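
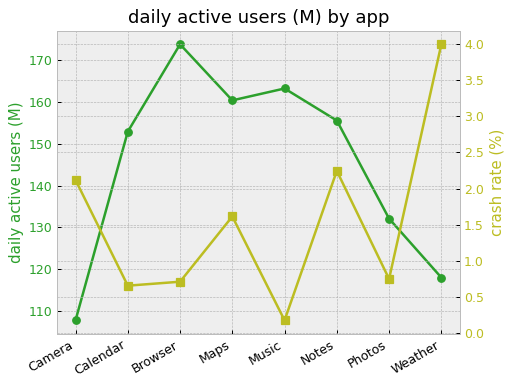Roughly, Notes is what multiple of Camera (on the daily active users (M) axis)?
≈ 1.45×

Notes ≈ 160, Camera ≈ 110; 160/110 ≈ 1.45.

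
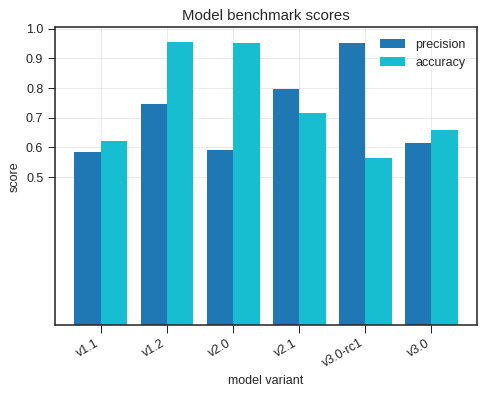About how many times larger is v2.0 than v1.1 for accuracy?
≈ 1.67×

v2.0 ≈ 1.0, v1.1 ≈ 0.6; 1.0/0.6 ≈ 1.67.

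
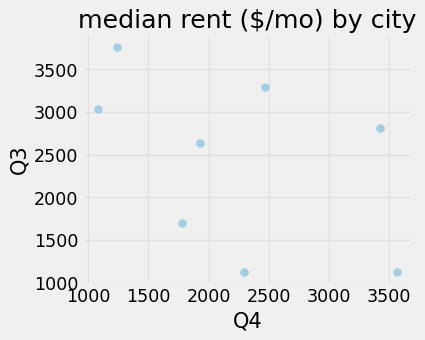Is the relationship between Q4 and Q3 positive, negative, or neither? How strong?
negative, moderate

Points are negatively correlated; moderate (|r| ≈ 0.5).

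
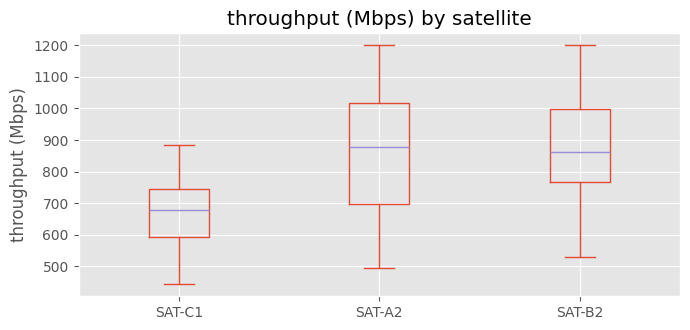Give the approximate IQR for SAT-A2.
≈ 320

Q3 ≈ 1020, Q1 ≈ 700; IQR ≈ 320.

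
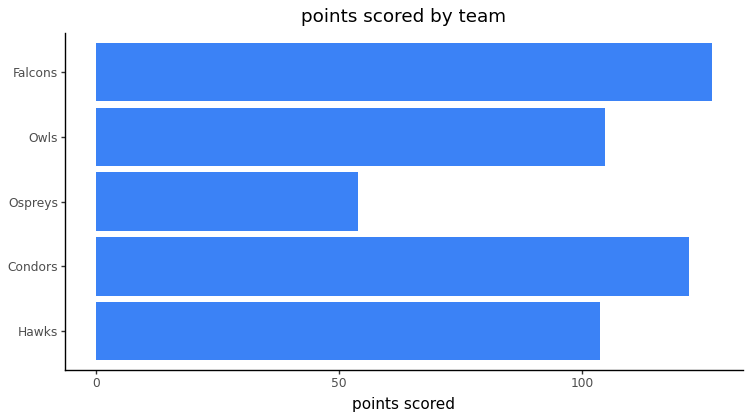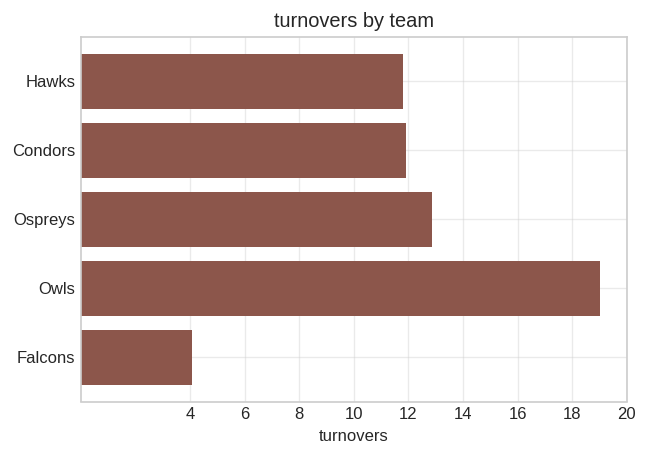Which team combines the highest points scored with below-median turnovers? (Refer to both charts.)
Chart 2 median turnovers ≈ 12; below-median teams: Hawks, Falcons. Among those, Falcons has the highest points scored (≈ 120).

Falcons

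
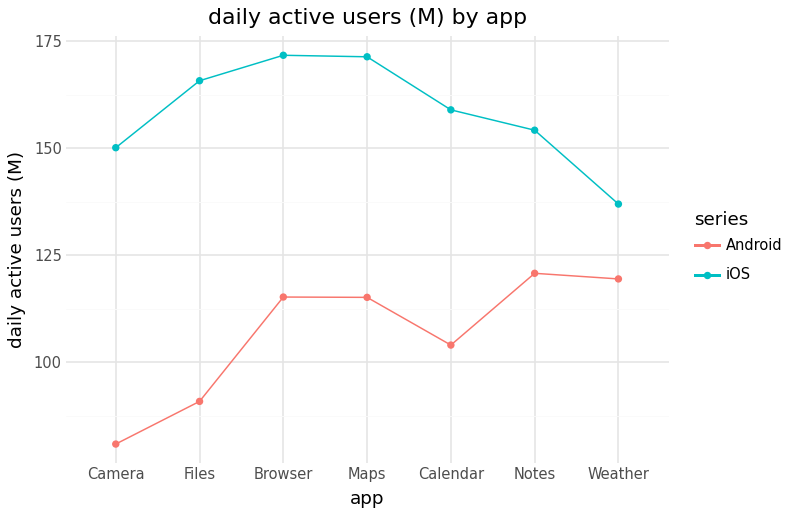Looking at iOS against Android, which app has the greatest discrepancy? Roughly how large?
Files, ≈ 80 M

Files: iOS ≈ 170, Android ≈ 90 → gap ≈ 80. Next-largest (Camera) is only ≈ 70.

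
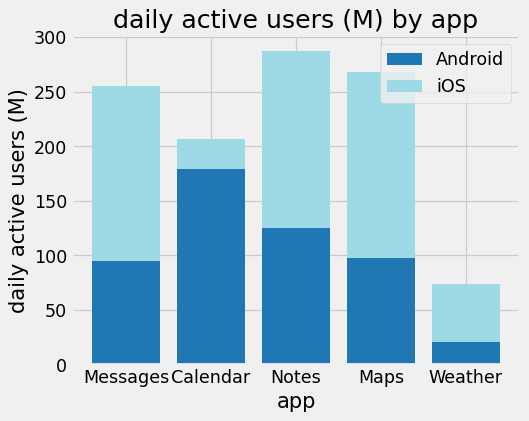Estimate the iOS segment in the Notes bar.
iOS top ≈ 275, bottom ≈ 125; segment ≈ 150.

≈ 150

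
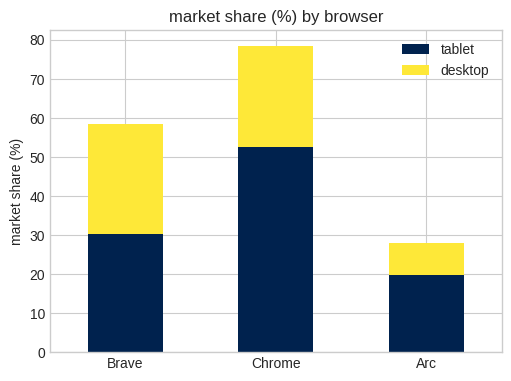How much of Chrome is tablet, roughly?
tablet top ≈ 50, bottom ≈ 0; segment ≈ 50.

≈ 50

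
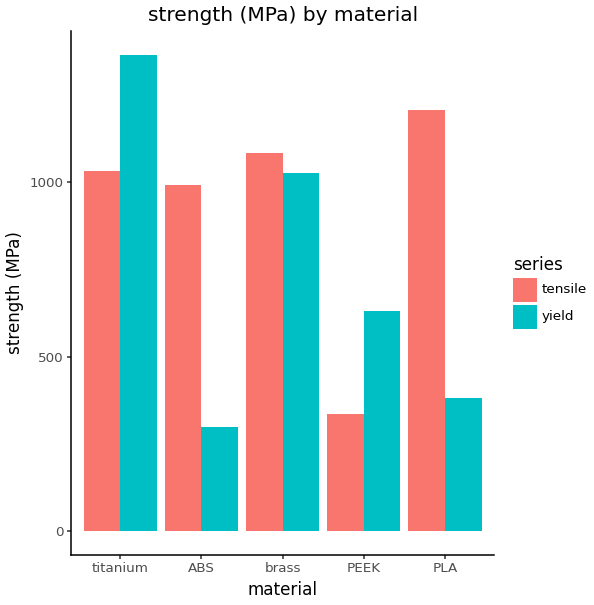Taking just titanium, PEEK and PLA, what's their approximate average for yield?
≈ 800

(1400 + 600 + 400) / 3 ≈ 800.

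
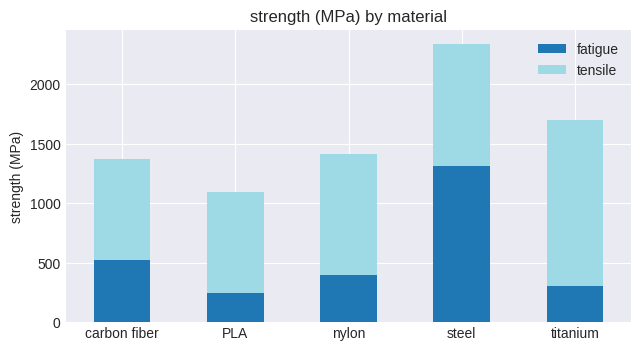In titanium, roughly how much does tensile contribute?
≈ 1200

tensile top ≈ 1600, bottom ≈ 400; segment ≈ 1200.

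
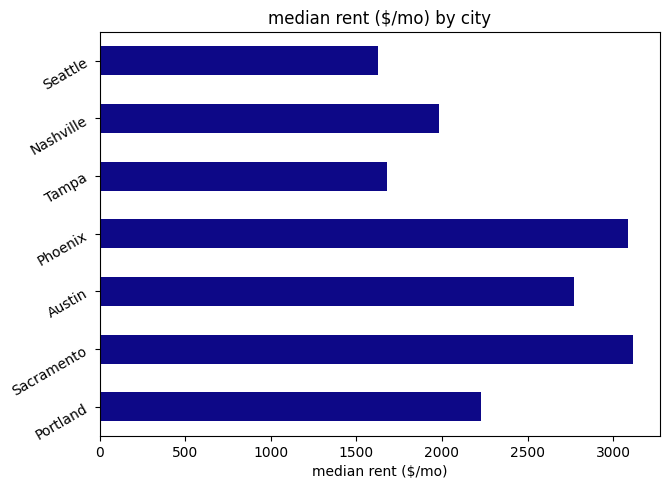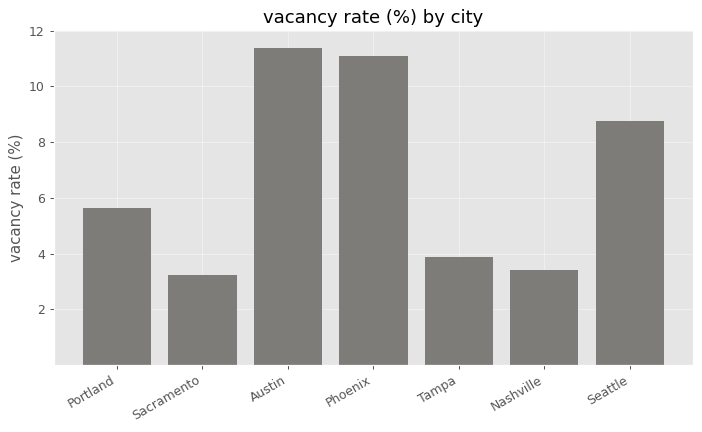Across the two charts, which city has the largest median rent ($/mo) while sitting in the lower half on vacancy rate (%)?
Sacramento

Chart 2 median vacancy rate (%) ≈ 6; below-median cities: Sacramento, Tampa, Nashville. Among those, Sacramento has the highest median rent ($/mo) (≈ 3000).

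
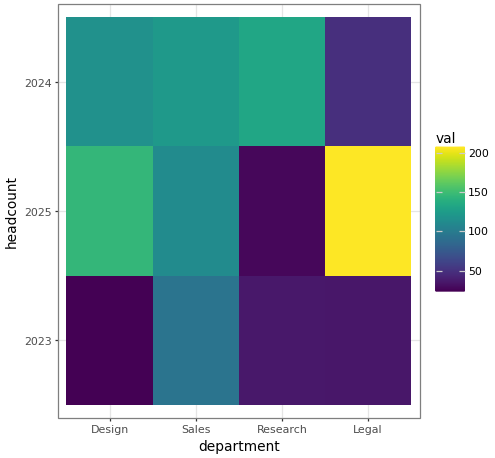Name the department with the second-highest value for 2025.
Design

Top 3 for 2025: Legal ≈ 200, Design ≈ 140, Sales ≈ 120.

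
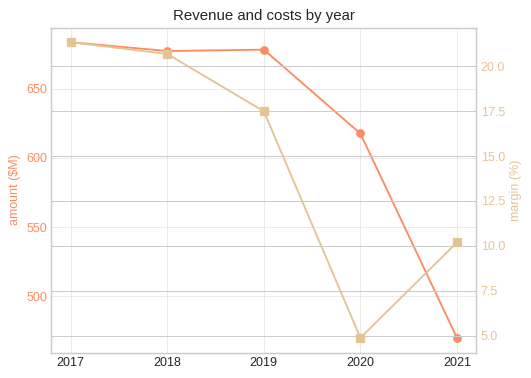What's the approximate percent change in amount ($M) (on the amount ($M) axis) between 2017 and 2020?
2017 ≈ 680, 2020 ≈ 620; (620 − 680) / 680 ≈ -8.8%.

≈ -8.8%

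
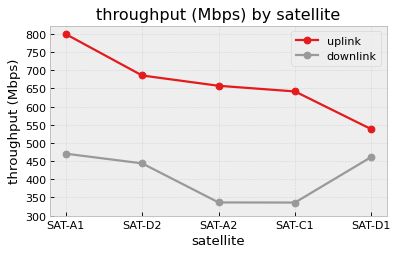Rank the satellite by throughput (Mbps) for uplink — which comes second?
Top 3 for uplink: SAT-A1 ≈ 800, SAT-D2 ≈ 700, SAT-A2 ≈ 650.

SAT-D2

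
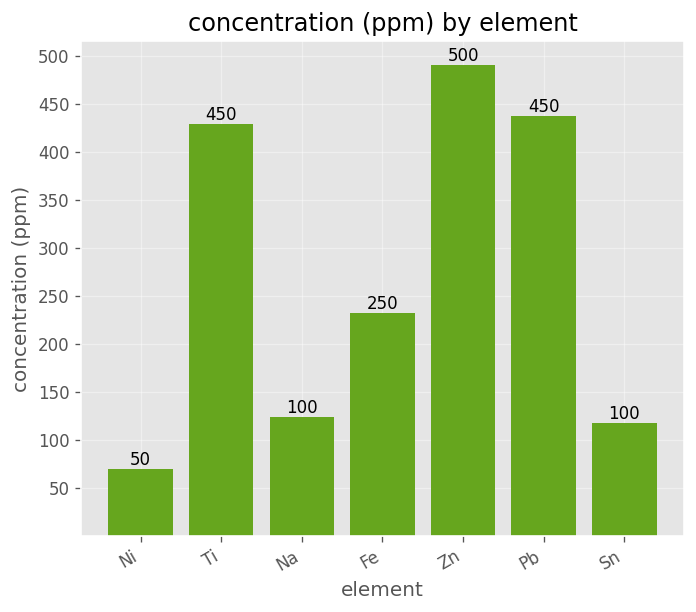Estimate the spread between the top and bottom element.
Max Zn ≈ 500, min Ni ≈ 50; range ≈ 450.

≈ 450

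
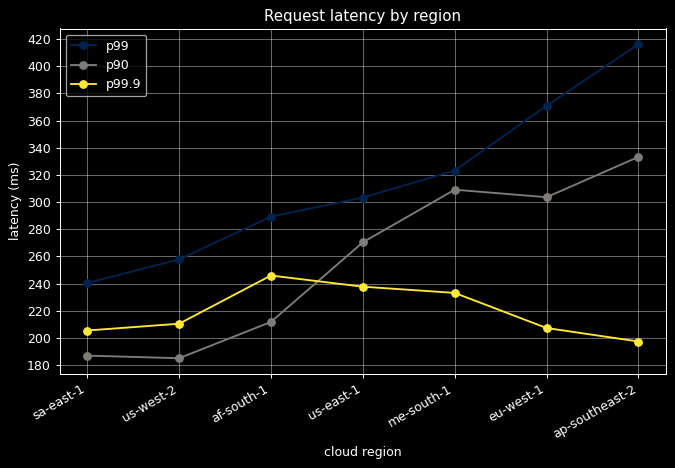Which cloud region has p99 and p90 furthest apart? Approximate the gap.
ap-southeast-2: p99 ≈ 420, p90 ≈ 340 → gap ≈ 80. Next-largest (af-south-1) is only ≈ 60.

ap-southeast-2, ≈ 80 ms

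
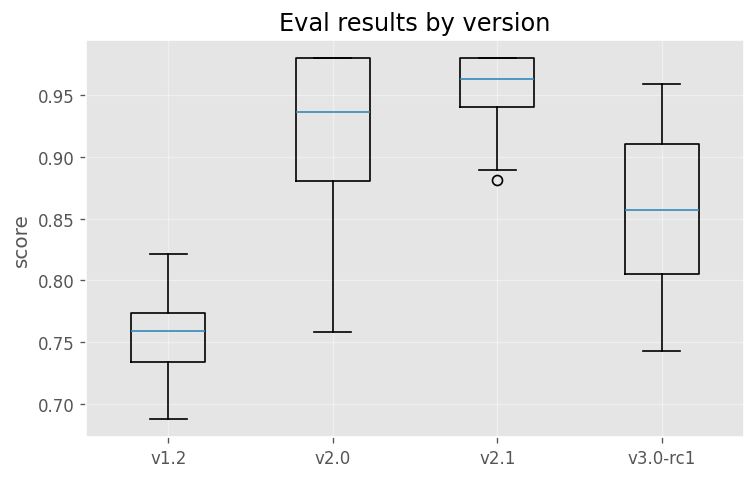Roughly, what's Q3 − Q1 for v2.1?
≈ 0.04

Q3 ≈ 0.98, Q1 ≈ 0.94; IQR ≈ 0.04.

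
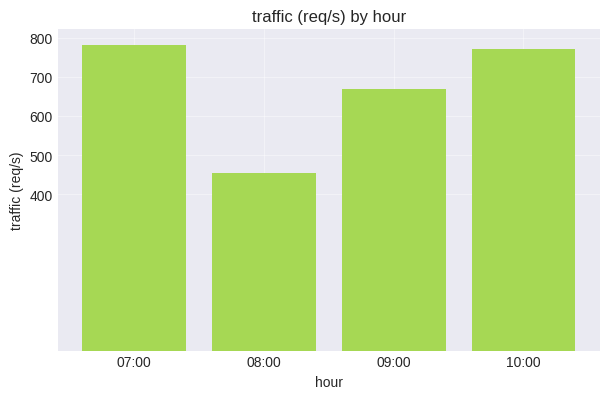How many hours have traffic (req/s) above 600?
3

Above 600: 07:00, 09:00, 10:00.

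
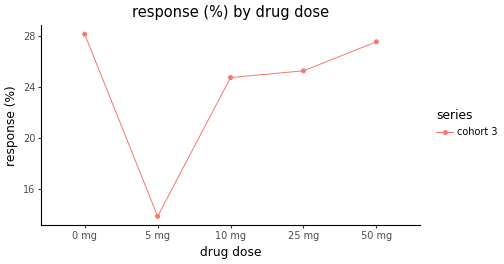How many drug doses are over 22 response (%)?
Above 22: 0 mg, 10 mg, 25 mg, 50 mg.

4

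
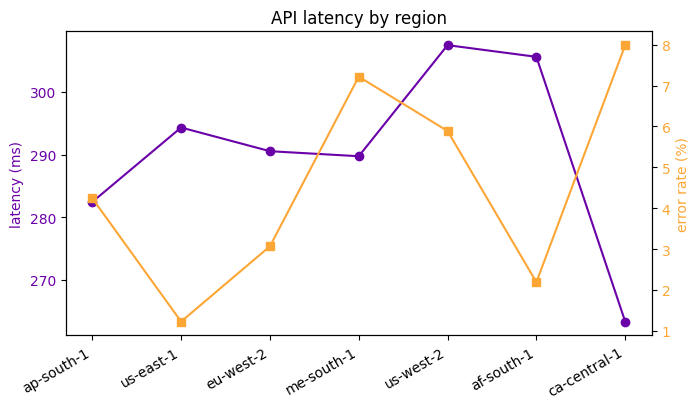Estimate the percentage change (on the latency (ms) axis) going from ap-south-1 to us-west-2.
ap-south-1 ≈ 280, us-west-2 ≈ 305; (305 − 280) / 280 ≈ +8.9%.

≈ +8.9%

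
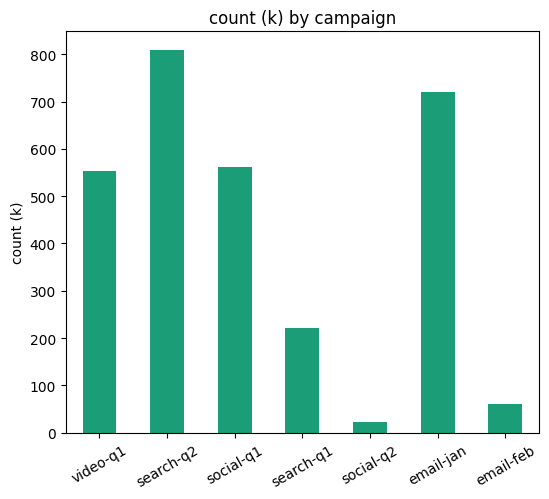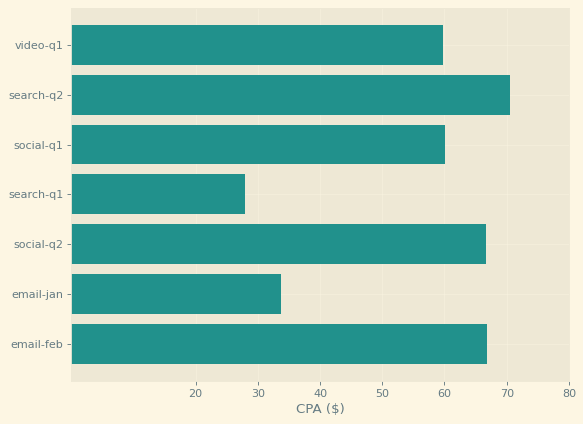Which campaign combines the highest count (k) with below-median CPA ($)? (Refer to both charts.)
Chart 2 median CPA ($) ≈ 60; below-median campaigns: video-q1, search-q1, email-jan. Among those, email-jan has the highest count (k) (≈ 700).

email-jan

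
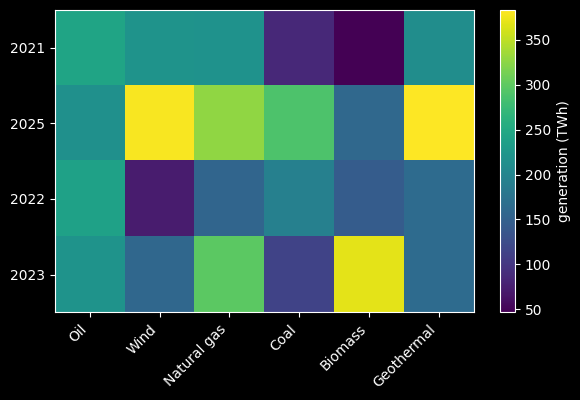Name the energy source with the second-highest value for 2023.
Top 3 for 2023: Biomass ≈ 350, Natural gas ≈ 300, Oil ≈ 200.

Natural gas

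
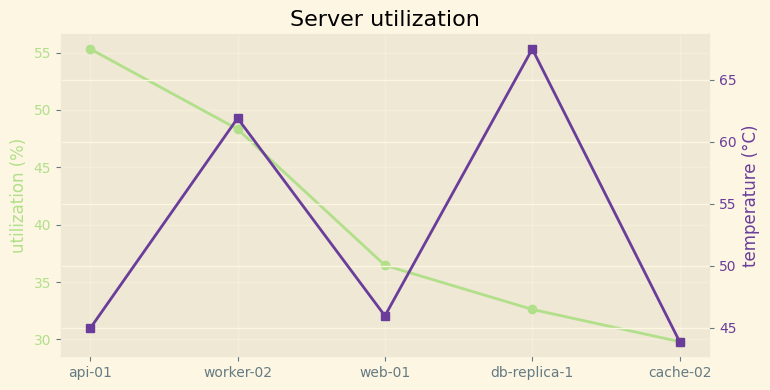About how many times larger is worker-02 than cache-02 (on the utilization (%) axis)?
≈ 1.67×

worker-02 ≈ 50, cache-02 ≈ 30; 50/30 ≈ 1.67.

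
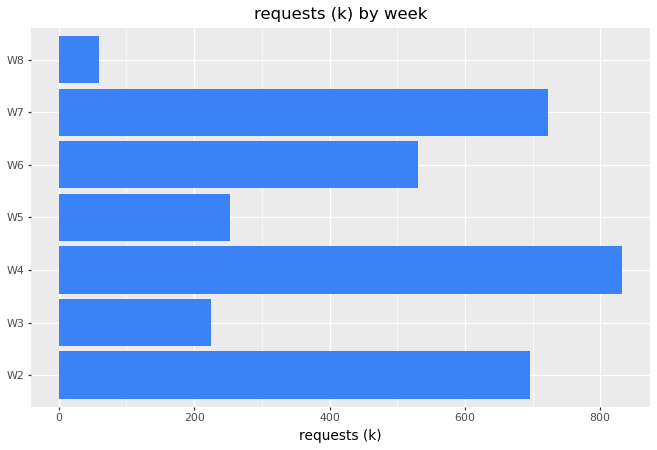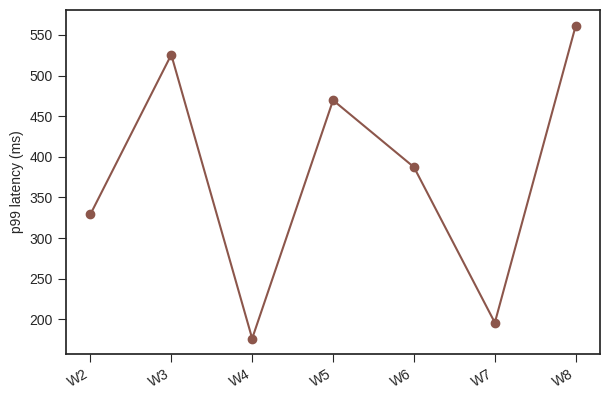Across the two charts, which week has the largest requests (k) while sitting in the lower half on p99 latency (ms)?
W4

Chart 2 median p99 latency (ms) ≈ 400; below-median weeks: W2, W4, W7. Among those, W4 has the highest requests (k) (≈ 800).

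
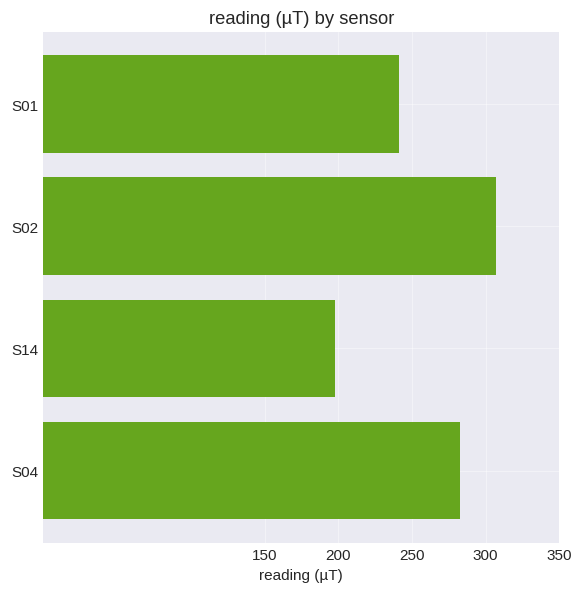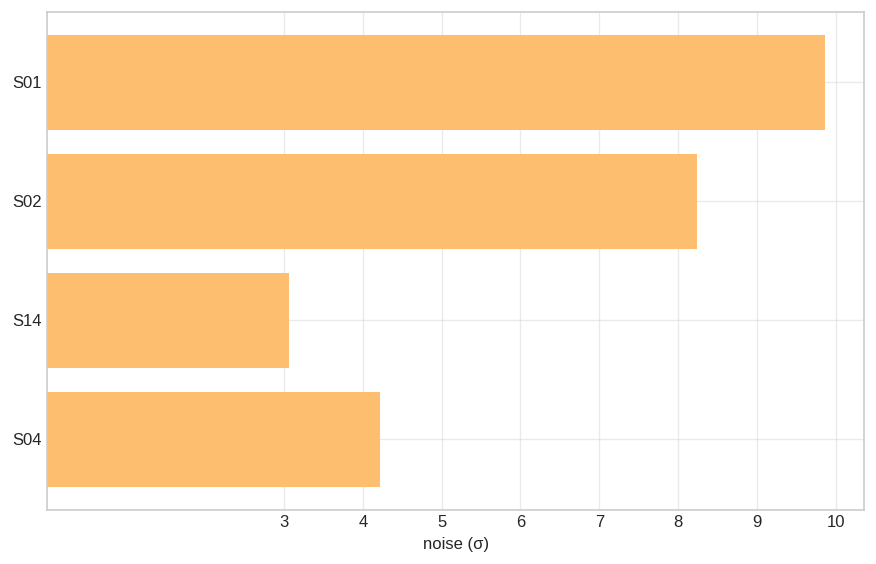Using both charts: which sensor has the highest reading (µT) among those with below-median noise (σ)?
Chart 2 median noise (σ) ≈ 6; below-median sensors: S14, S04. Among those, S04 has the highest reading (µT) (≈ 300).

S04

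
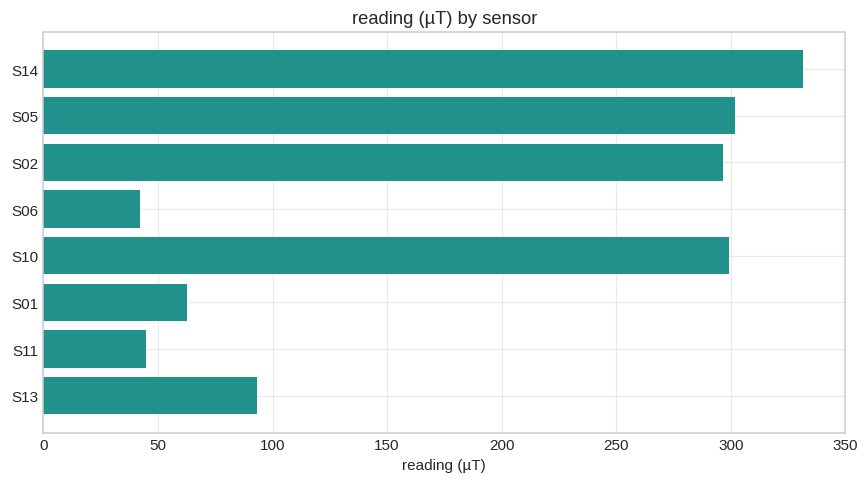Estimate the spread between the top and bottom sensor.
Max S14 ≈ 350, min S06 ≈ 50; range ≈ 300.

≈ 300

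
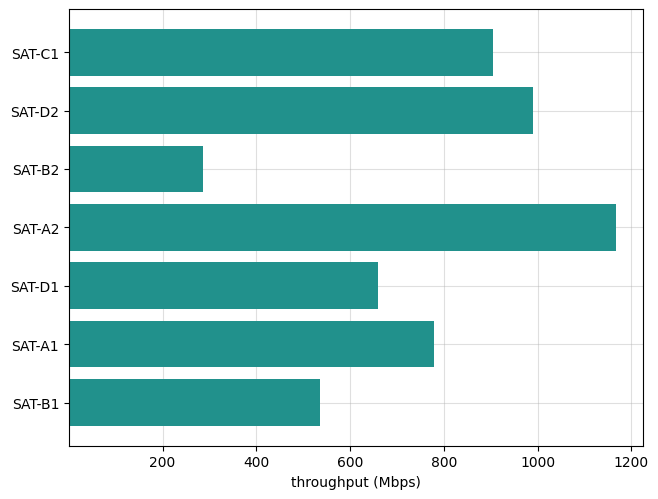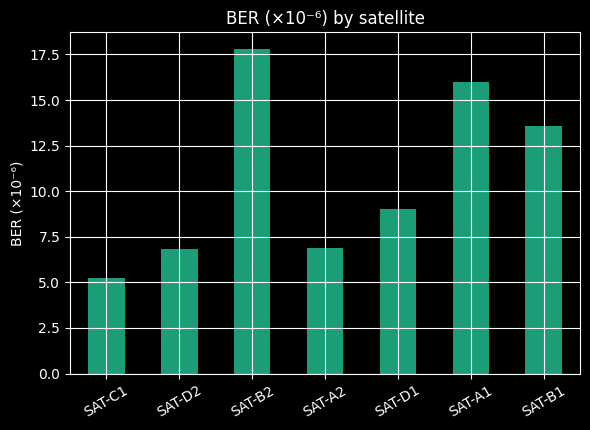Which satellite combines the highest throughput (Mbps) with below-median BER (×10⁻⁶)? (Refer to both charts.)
Chart 2 median BER (×10⁻⁶) ≈ 10; below-median satellites: SAT-C1, SAT-D2, SAT-A2. Among those, SAT-A2 has the highest throughput (Mbps) (≈ 1200).

SAT-A2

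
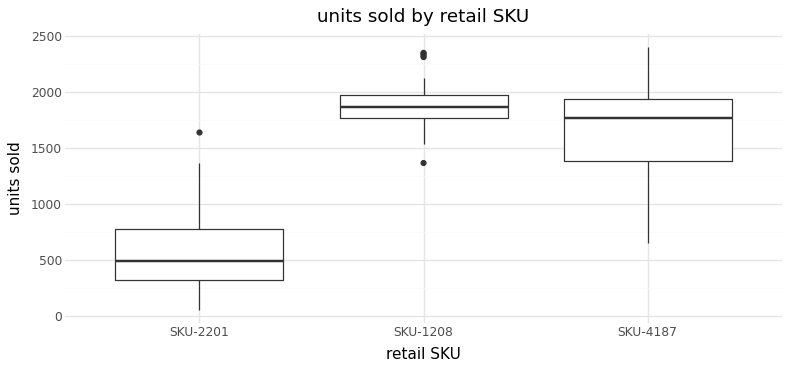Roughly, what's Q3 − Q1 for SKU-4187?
Q3 ≈ 2000, Q1 ≈ 1400; IQR ≈ 600.

≈ 600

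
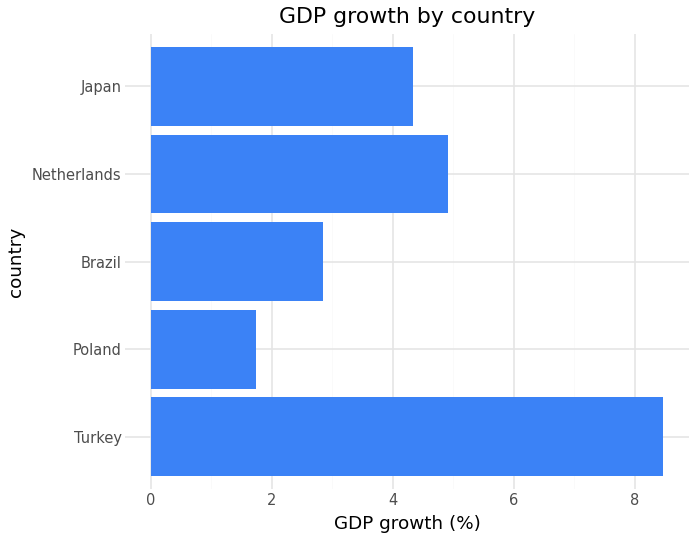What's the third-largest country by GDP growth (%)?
Japan

Top 4: Turkey ≈ 8, Netherlands ≈ 5, Japan ≈ 4, Brazil ≈ 3.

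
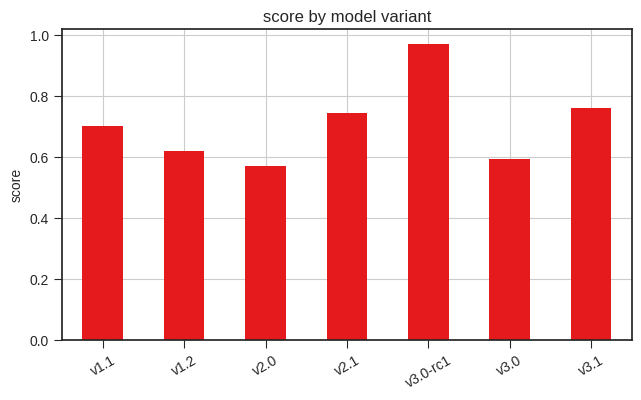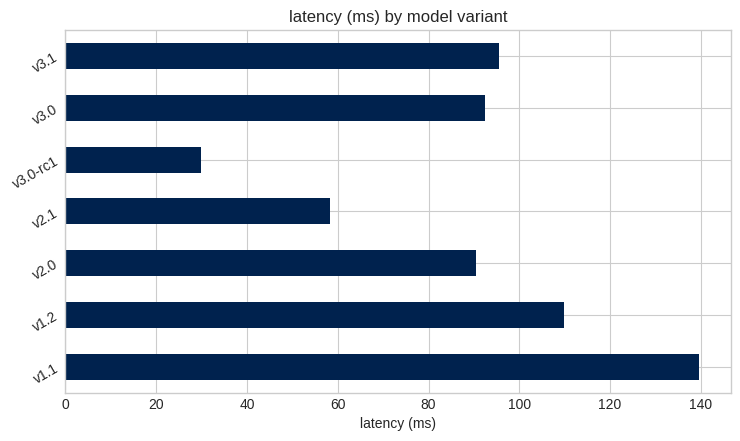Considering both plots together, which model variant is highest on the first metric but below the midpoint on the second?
v3.0-rc1

Chart 2 median latency (ms) ≈ 100; below-median model variants: v2.0, v2.1, v3.0-rc1. Among those, v3.0-rc1 has the highest score (≈ 1).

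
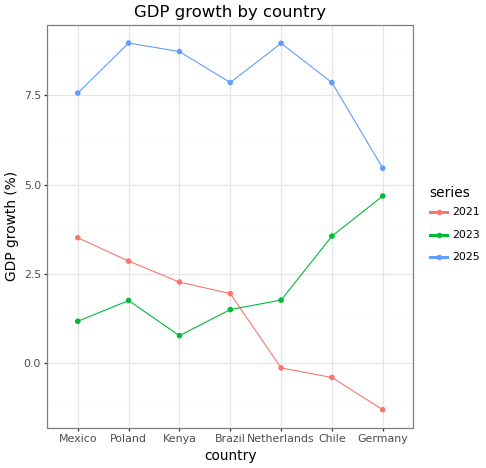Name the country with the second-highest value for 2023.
Top 3 for 2023: Germany ≈ 5, Chile ≈ 4, Netherlands ≈ 2.

Chile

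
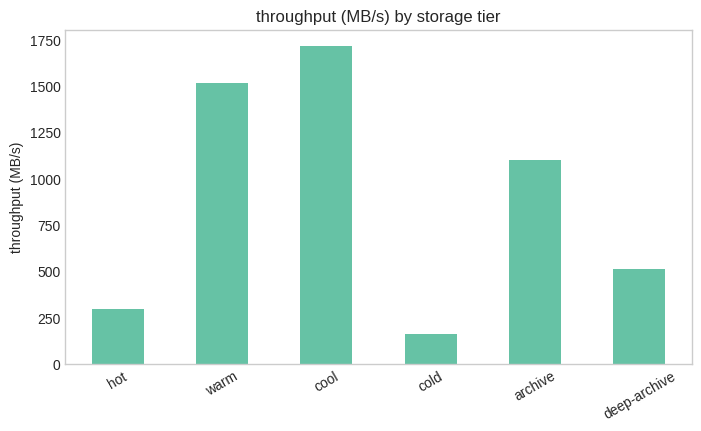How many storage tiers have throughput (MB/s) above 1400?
Above 1400: warm, cool.

2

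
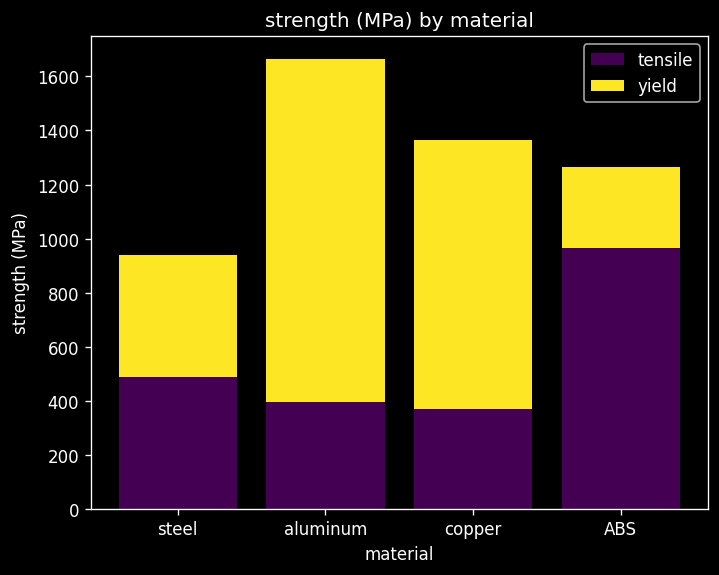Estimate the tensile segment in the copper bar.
≈ 400

tensile top ≈ 400, bottom ≈ 0; segment ≈ 400.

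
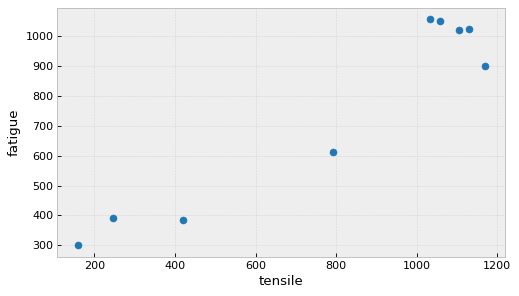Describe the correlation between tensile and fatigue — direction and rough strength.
Points are positively correlated; strong (|r| ≈ 1.0).

positive, strong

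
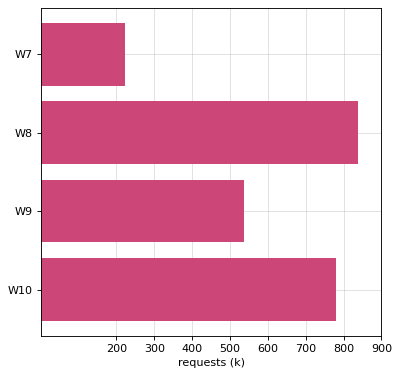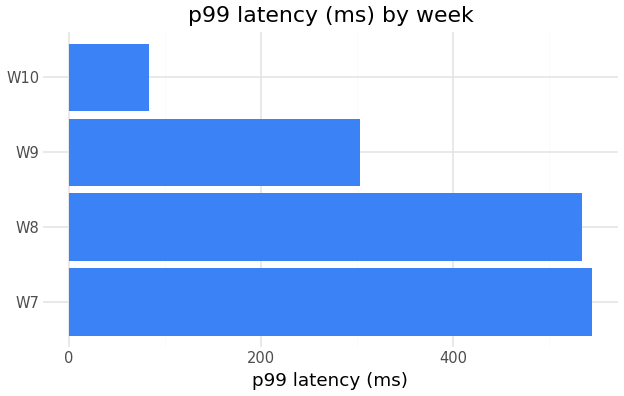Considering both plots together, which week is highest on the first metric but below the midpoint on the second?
W10

Chart 2 median p99 latency (ms) ≈ 400; below-median weeks: W9, W10. Among those, W10 has the highest requests (k) (≈ 800).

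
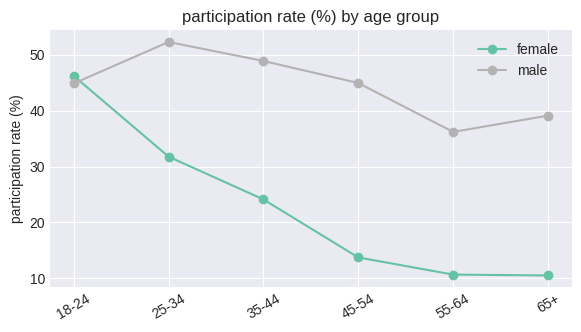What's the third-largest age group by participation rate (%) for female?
35-44

Top 4 for female: 18-24 ≈ 45, 25-34 ≈ 30, 35-44 ≈ 25, 45-54 ≈ 15.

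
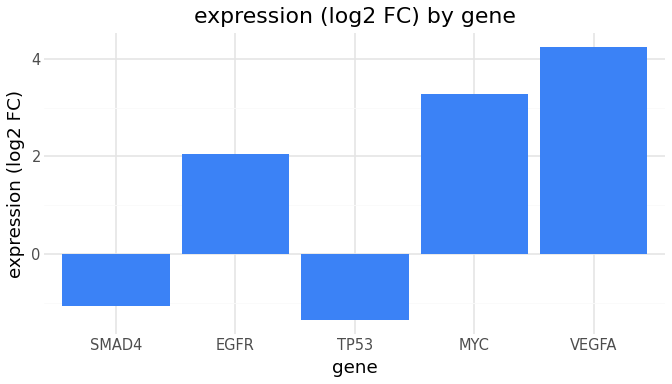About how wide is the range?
Max VEGFA ≈ 4.0, min TP53 ≈ -1.5; range ≈ 5.5.

≈ 5.5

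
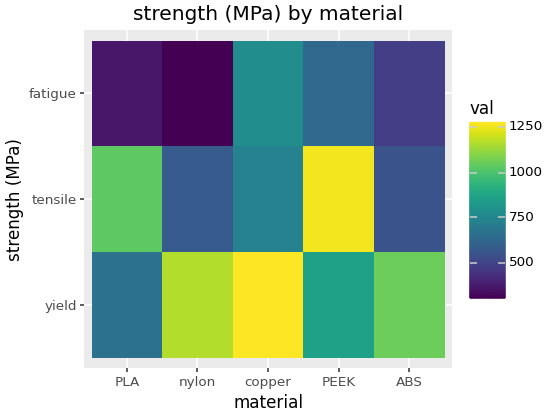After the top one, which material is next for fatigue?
Top 3 for fatigue: copper ≈ 800, PEEK ≈ 600, ABS ≈ 500.

PEEK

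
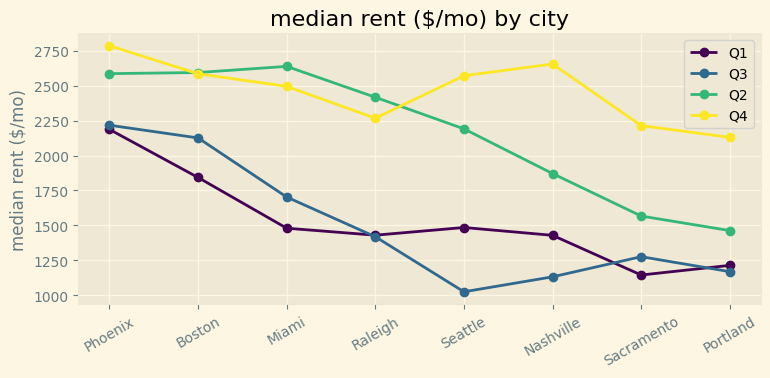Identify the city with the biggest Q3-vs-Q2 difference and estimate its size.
Seattle, ≈ 1200 $/mo

Seattle: Q3 ≈ 1000, Q2 ≈ 2200 → gap ≈ 1200. Next-largest (Raleigh) is only ≈ 1000.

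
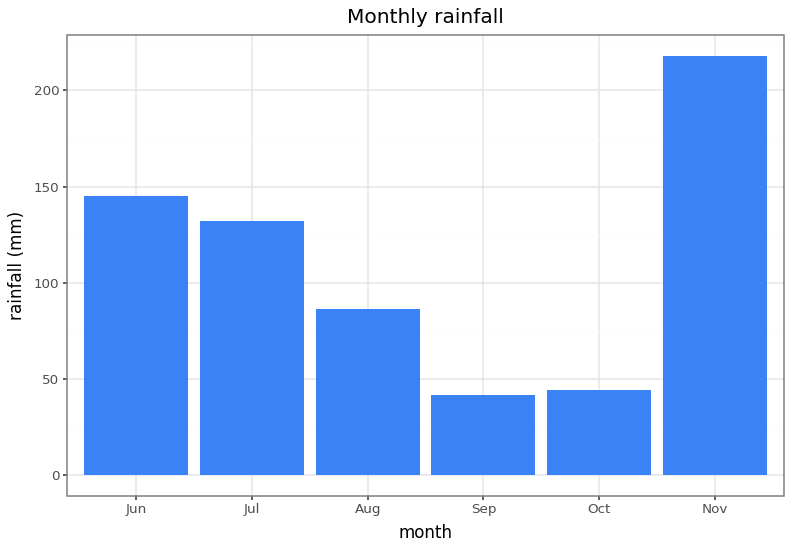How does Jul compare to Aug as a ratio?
Jul ≈ 140, Aug ≈ 80; 140/80 ≈ 1.75.

≈ 1.75×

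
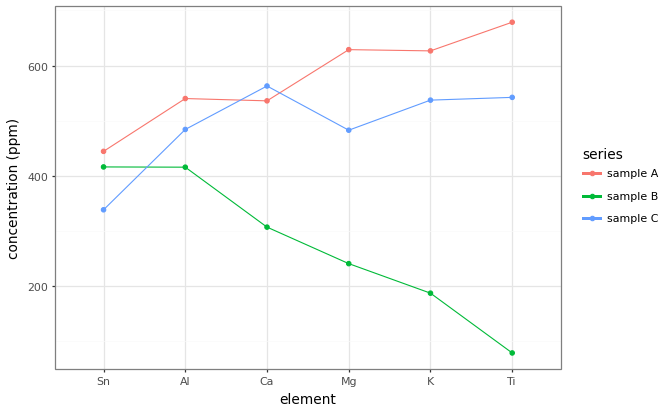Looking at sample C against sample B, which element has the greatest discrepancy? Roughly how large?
Ti: sample C ≈ 550, sample B ≈ 100 → gap ≈ 450. Next-largest (K) is only ≈ 350.

Ti, ≈ 450 ppm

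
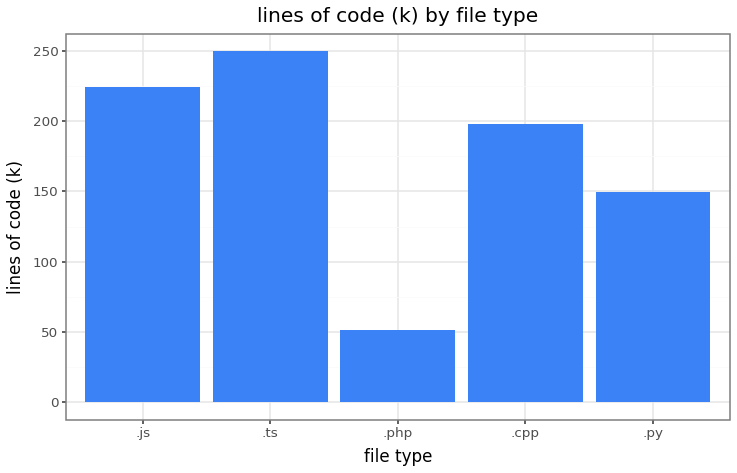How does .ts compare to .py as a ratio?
≈ 1.67×

.ts ≈ 250, .py ≈ 150; 250/150 ≈ 1.67.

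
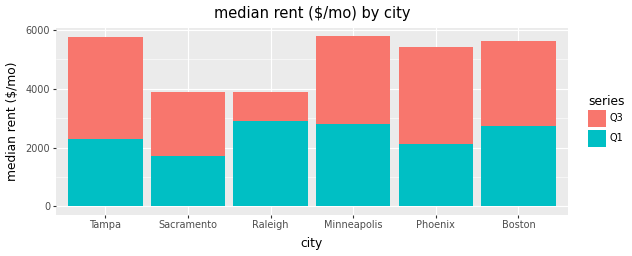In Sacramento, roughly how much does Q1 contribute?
≈ 1500

Q1 top ≈ 1500, bottom ≈ 0; segment ≈ 1500.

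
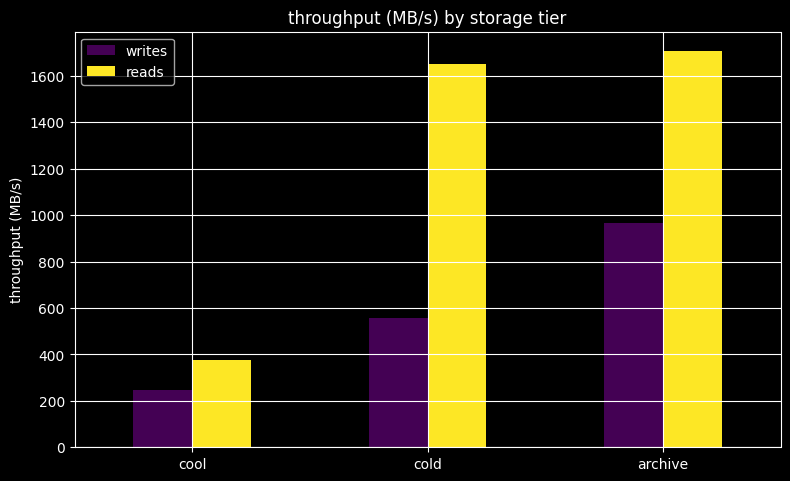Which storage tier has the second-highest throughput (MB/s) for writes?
cold

Top 3 for writes: archive ≈ 1000, cold ≈ 600, cool ≈ 200.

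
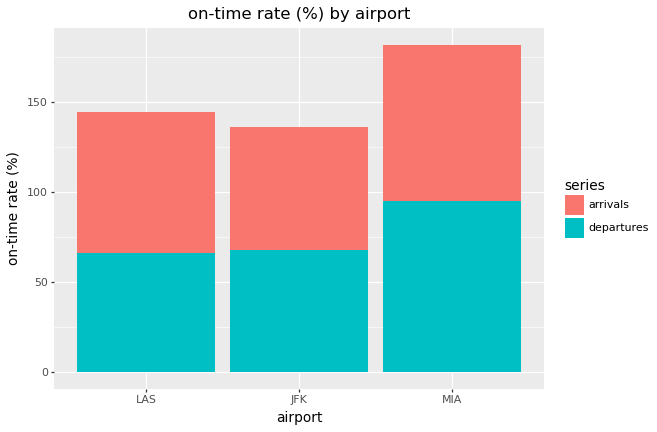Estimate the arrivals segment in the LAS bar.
arrivals top ≈ 140, bottom ≈ 60; segment ≈ 80.

≈ 80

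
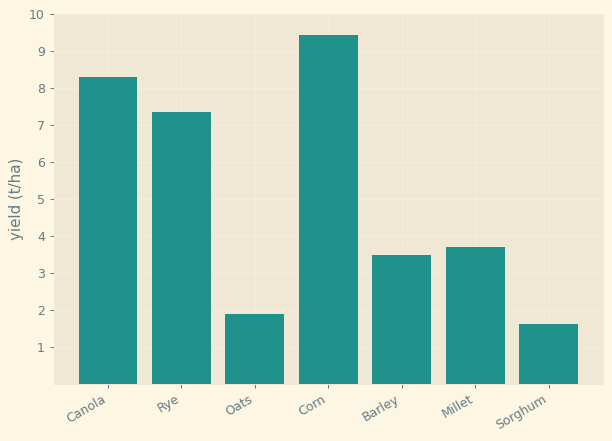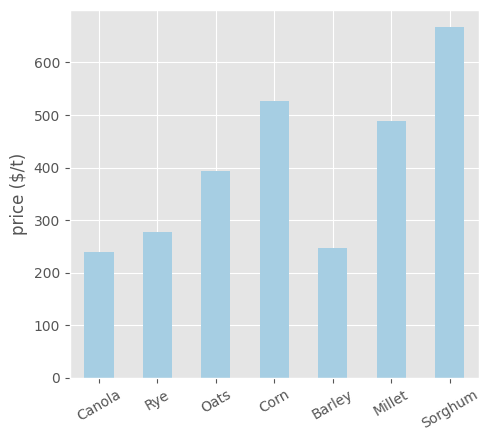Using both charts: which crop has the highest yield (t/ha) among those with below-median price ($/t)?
Canola

Chart 2 median price ($/t) ≈ 400; below-median crops: Canola, Rye, Barley. Among those, Canola has the highest yield (t/ha) (≈ 8).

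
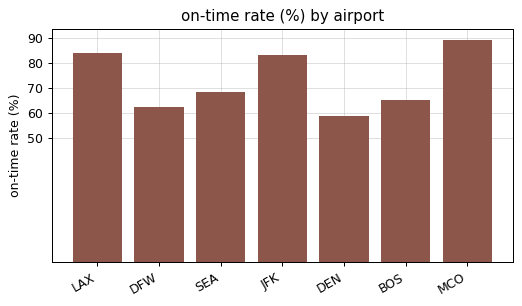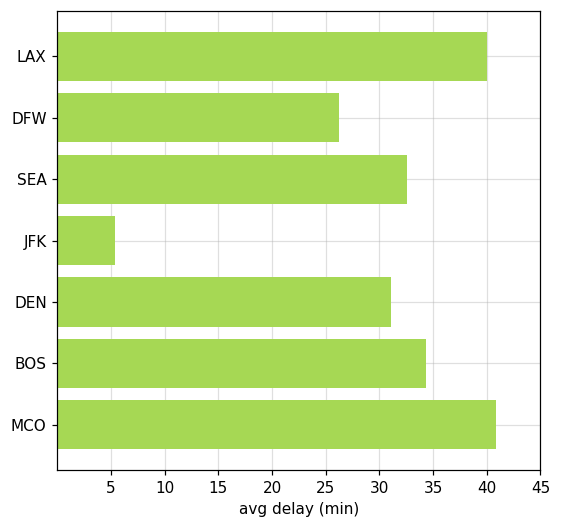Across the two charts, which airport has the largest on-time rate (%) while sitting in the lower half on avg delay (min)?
Chart 2 median avg delay (min) ≈ 35; below-median airports: DFW, JFK, DEN. Among those, JFK has the highest on-time rate (%) (≈ 80).

JFK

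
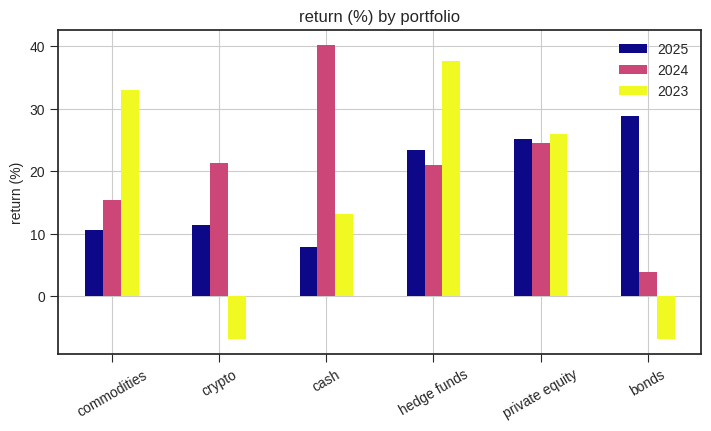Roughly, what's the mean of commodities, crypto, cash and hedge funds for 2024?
≈ 24

(15 + 20 + 40 + 20) / 4 ≈ 24.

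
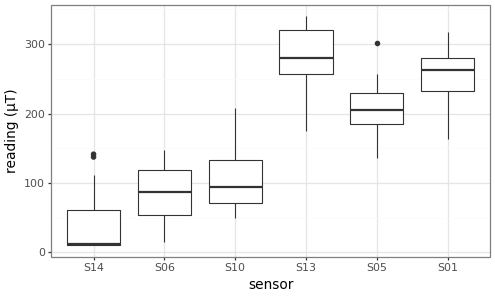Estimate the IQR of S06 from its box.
≈ 75

Q3 ≈ 125, Q1 ≈ 50; IQR ≈ 75.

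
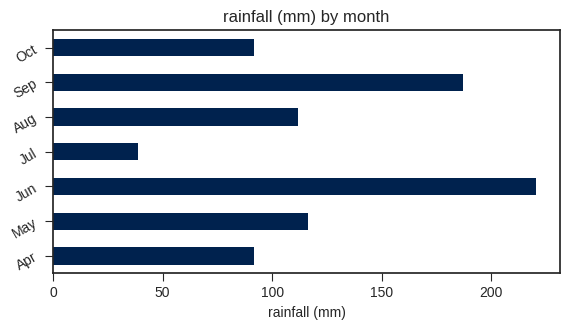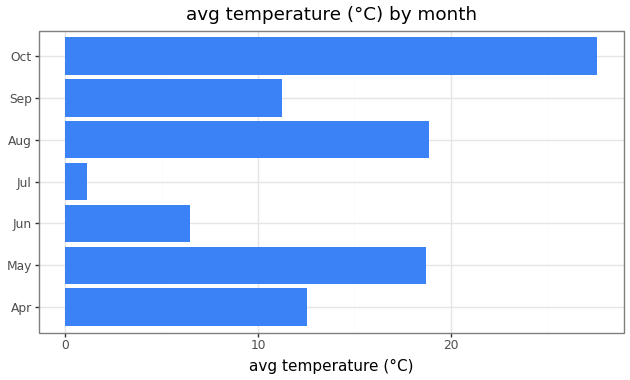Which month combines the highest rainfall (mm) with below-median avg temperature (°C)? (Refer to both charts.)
Jun

Chart 2 median avg temperature (°C) ≈ 15; below-median months: Jun, Jul, Sep. Among those, Jun has the highest rainfall (mm) (≈ 225).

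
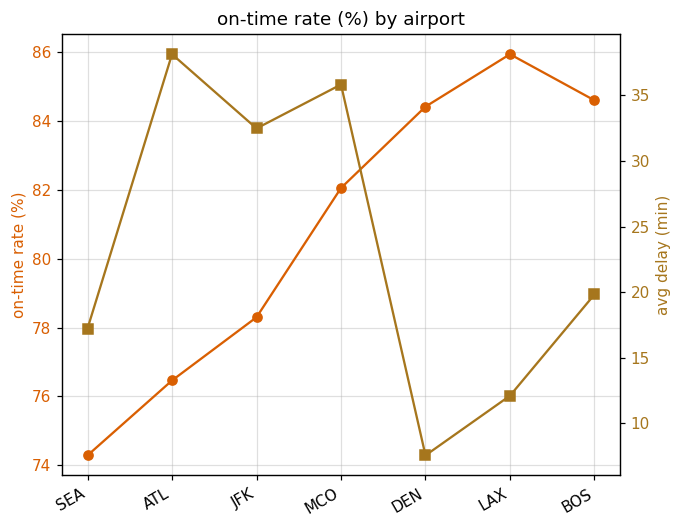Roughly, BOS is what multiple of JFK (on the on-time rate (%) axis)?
≈ 1.09×

BOS ≈ 85, JFK ≈ 78; 85/78 ≈ 1.09.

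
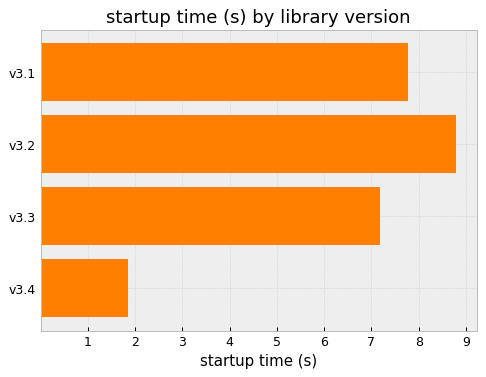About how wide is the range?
Max v3.2 ≈ 9, min v3.4 ≈ 2; range ≈ 7.

≈ 7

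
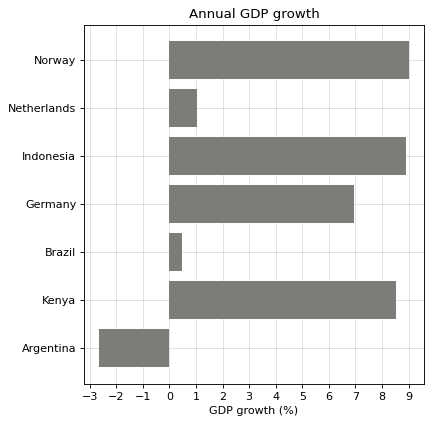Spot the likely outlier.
Argentina ≈ -3; the rest sit between ≈ 0 and ≈ 9.

Argentina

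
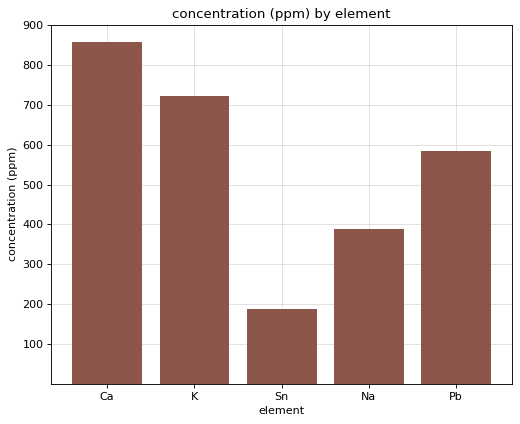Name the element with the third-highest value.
Pb

Top 4: Ca ≈ 900, K ≈ 700, Pb ≈ 600, Na ≈ 400.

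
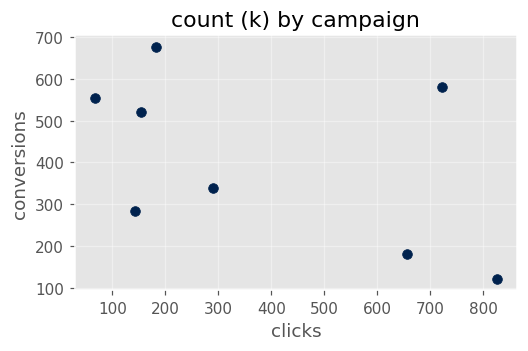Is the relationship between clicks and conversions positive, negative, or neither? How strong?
negative, moderate

Points are negatively correlated; moderate (|r| ≈ 0.5).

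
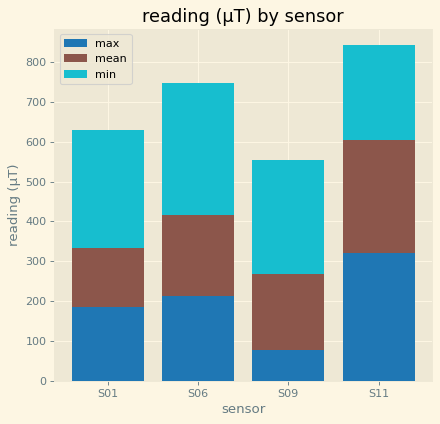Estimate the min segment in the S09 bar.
min top ≈ 600, bottom ≈ 300; segment ≈ 300.

≈ 300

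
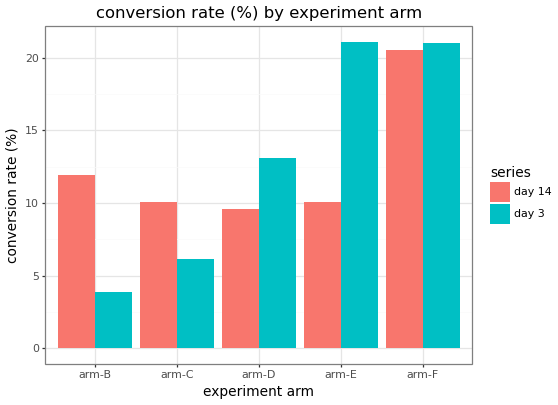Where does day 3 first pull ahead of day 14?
arm-C: day 3 ≈ 6 vs day 14 ≈ 10 (not yet); arm-D: day 3 ≈ 14 vs day 14 ≈ 10 (first crossover).

arm-D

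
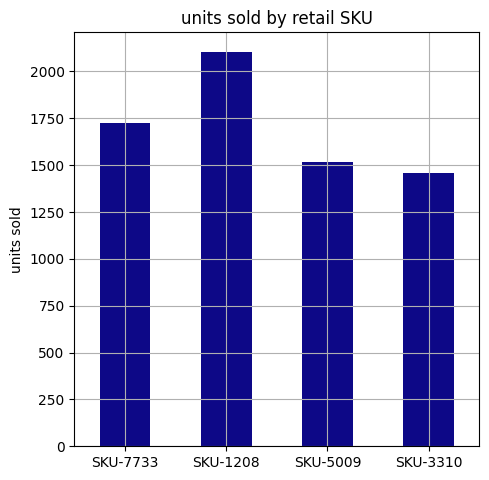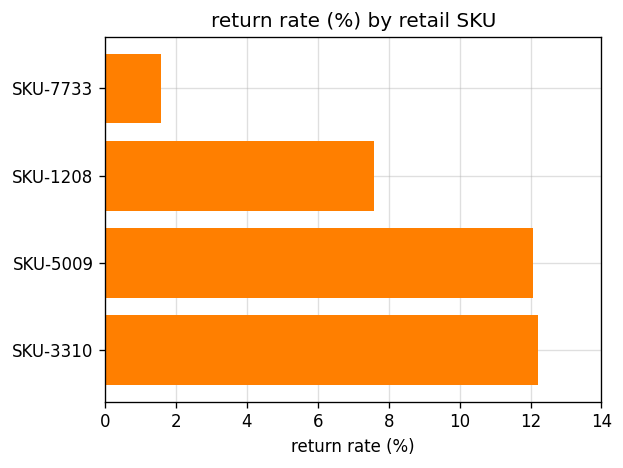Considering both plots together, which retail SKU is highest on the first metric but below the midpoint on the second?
SKU-1208

Chart 2 median return rate (%) ≈ 10; below-median retail SKUs: SKU-7733, SKU-1208. Among those, SKU-1208 has the highest units sold (≈ 2200).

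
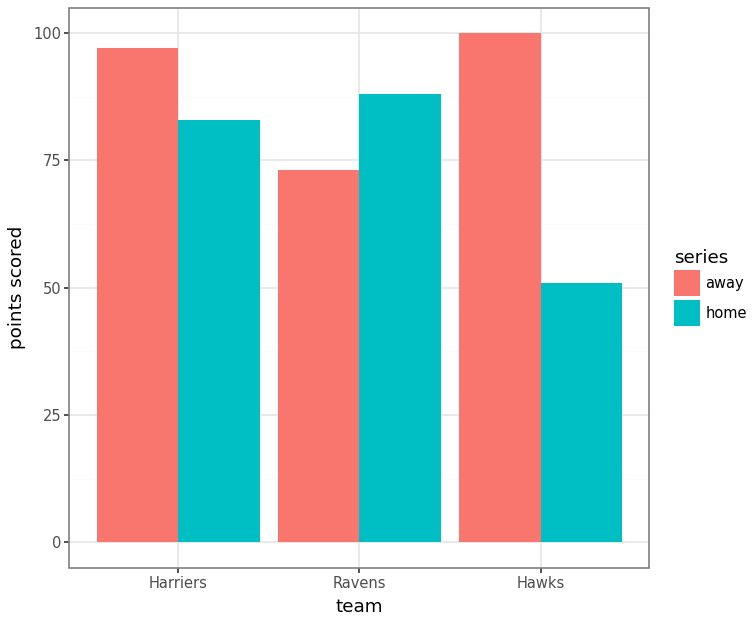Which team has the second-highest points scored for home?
Top 3 for home: Ravens ≈ 90, Harriers ≈ 80, Hawks ≈ 50.

Harriers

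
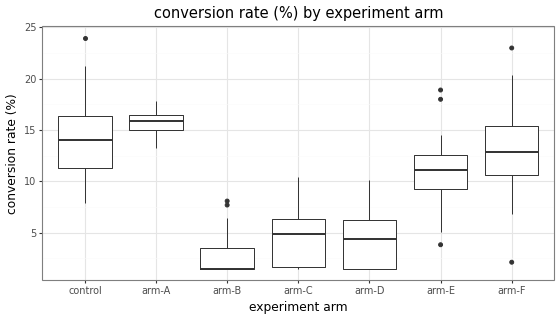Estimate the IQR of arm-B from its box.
Q3 ≈ 4, Q1 ≈ 2; IQR ≈ 2.

≈ 2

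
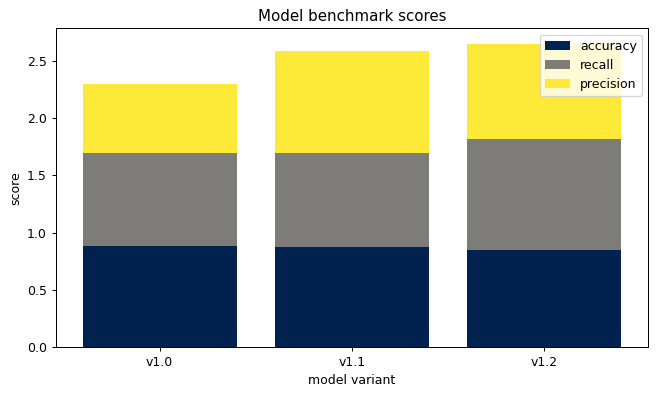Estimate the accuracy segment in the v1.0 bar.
≈ 1.0

accuracy top ≈ 1.0, bottom ≈ 0.0; segment ≈ 1.0.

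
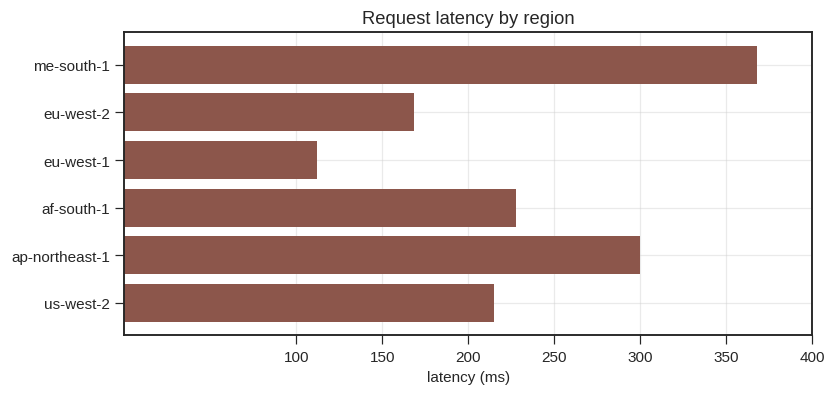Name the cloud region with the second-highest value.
ap-northeast-1

Top 3: me-south-1 ≈ 350, ap-northeast-1 ≈ 300, af-south-1 ≈ 250.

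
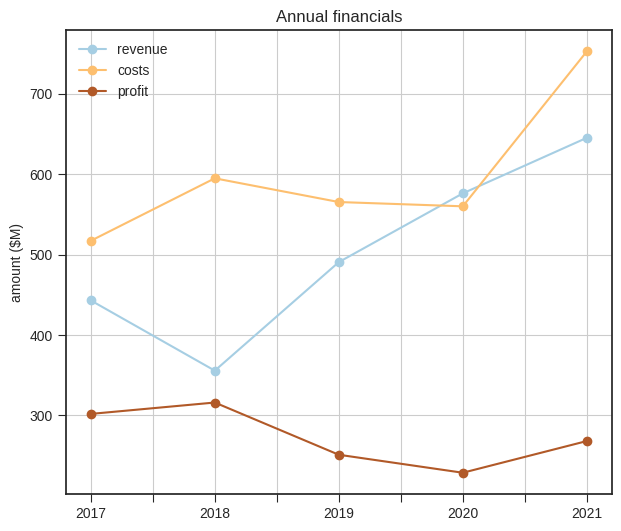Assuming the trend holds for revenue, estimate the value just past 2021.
≈ 725

Last three: 500, 600, 650 → slope ≈ 75/step → next ≈ 725.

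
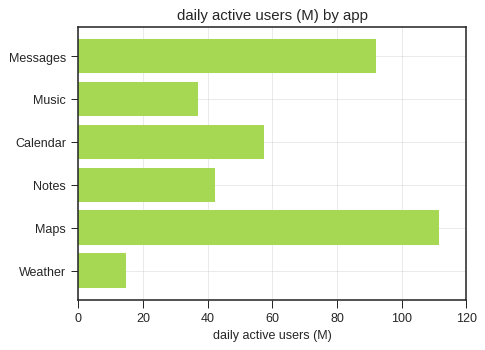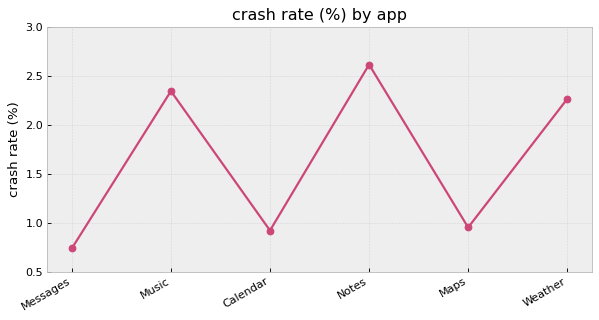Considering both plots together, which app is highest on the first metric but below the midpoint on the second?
Maps

Chart 2 median crash rate (%) ≈ 1.5; below-median apps: Messages, Calendar, Maps. Among those, Maps has the highest daily active users (M) (≈ 120).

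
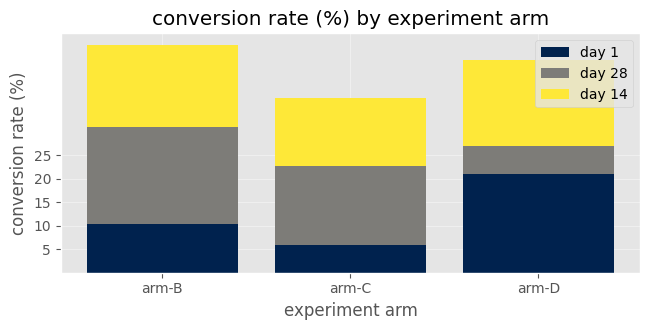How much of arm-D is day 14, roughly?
≈ 20

day 14 top ≈ 45, bottom ≈ 25; segment ≈ 20.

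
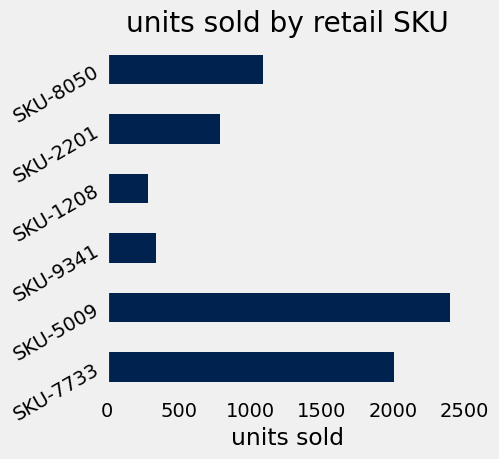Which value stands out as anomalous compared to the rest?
SKU-5009

SKU-5009 ≈ 2400; the rest sit between ≈ 200 and ≈ 2000.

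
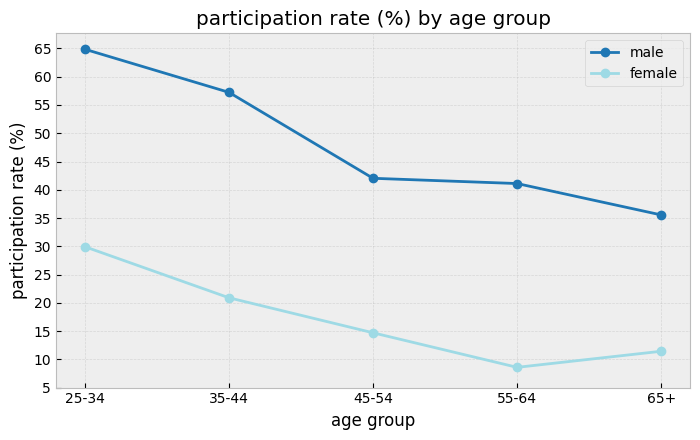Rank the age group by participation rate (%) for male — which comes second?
35-44

Top 3 for male: 25-34 ≈ 65, 35-44 ≈ 55, 45-54 ≈ 40.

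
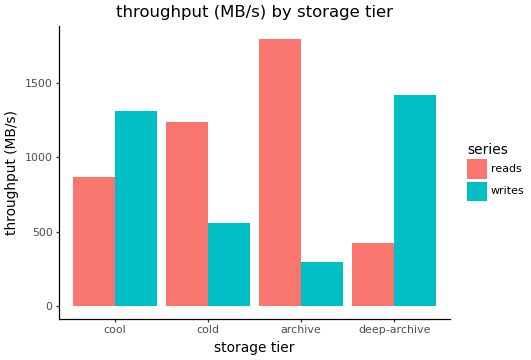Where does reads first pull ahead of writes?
cool: reads ≈ 800 vs writes ≈ 1400 (not yet); cold: reads ≈ 1200 vs writes ≈ 600 (first crossover).

cold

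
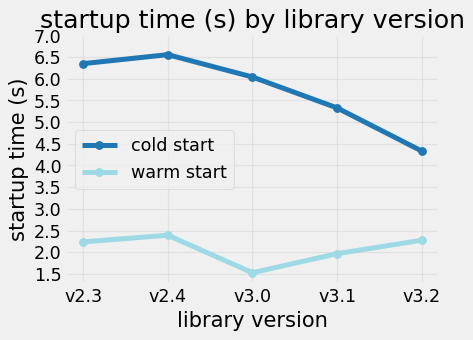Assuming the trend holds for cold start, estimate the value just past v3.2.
≈ 3.75

Last three: 6.0, 5.5, 4.5 → slope ≈ -0.75/step → next ≈ 3.75.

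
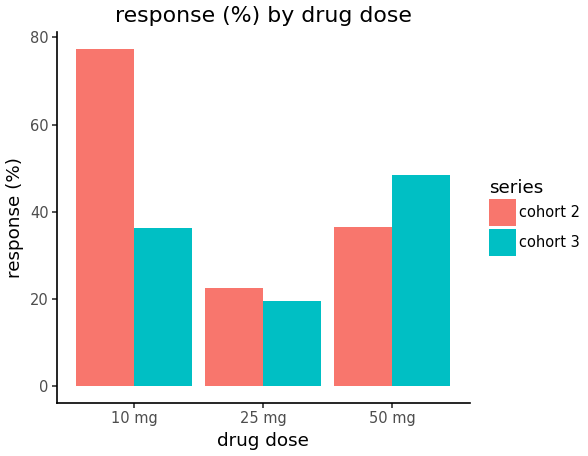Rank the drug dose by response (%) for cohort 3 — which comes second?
Top 3 for cohort 3: 50 mg ≈ 50, 10 mg ≈ 40, 25 mg ≈ 20.

10 mg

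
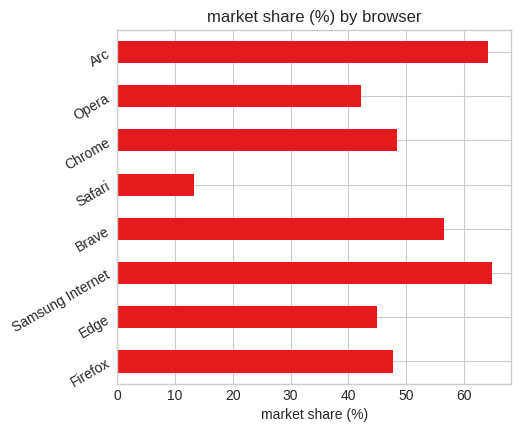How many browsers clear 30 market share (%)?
7

Above 30: Firefox, Edge, Samsung Internet, Brave, Chrome, Opera, Arc.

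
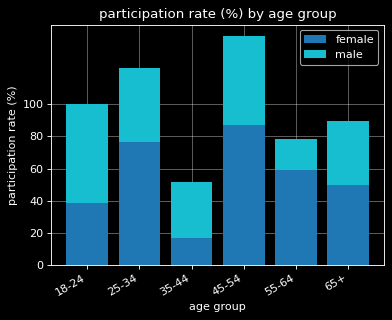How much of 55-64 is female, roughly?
≈ 60

female top ≈ 60, bottom ≈ 0; segment ≈ 60.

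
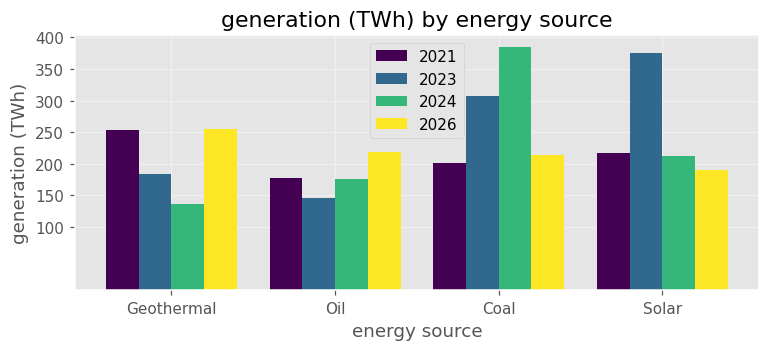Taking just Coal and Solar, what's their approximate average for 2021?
(200 + 200) / 2 ≈ 200.

≈ 200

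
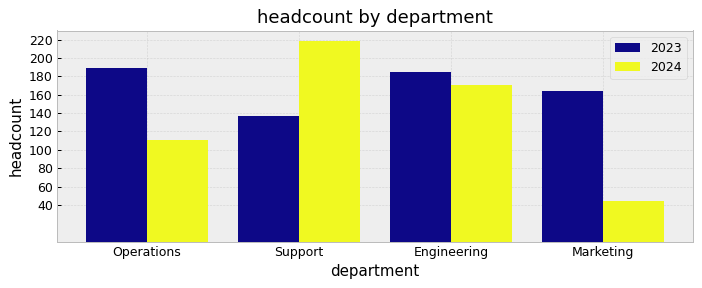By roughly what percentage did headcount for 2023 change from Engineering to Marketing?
Engineering ≈ 180, Marketing ≈ 160; (160 − 180) / 180 ≈ -11.1%.

≈ -11.1%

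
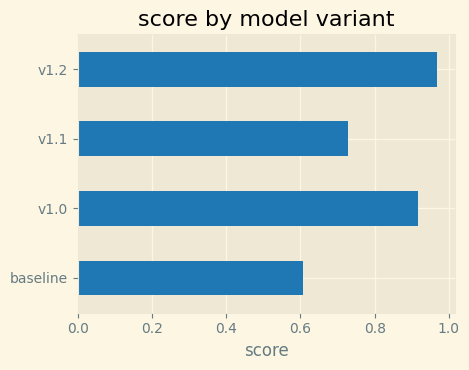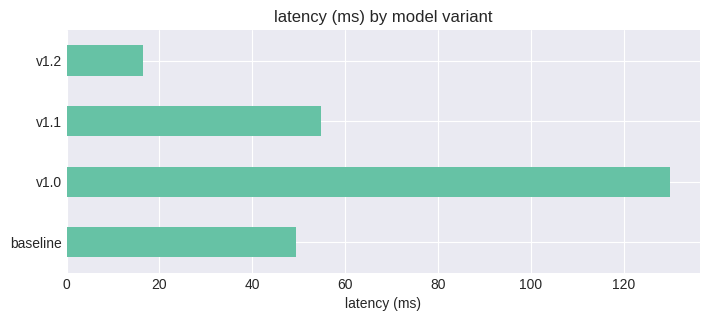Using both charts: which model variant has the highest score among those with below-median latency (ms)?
v1.2

Chart 2 median latency (ms) ≈ 60; below-median model variants: baseline, v1.2. Among those, v1.2 has the highest score (≈ 1).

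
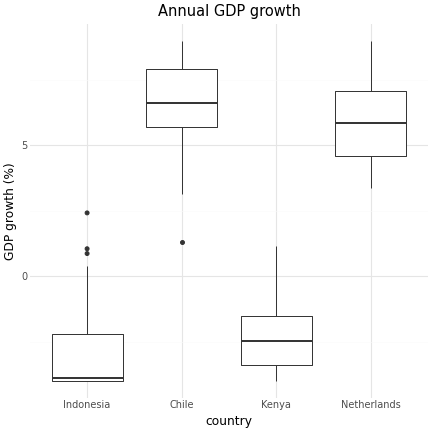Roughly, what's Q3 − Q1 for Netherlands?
Q3 ≈ 7, Q1 ≈ 5; IQR ≈ 2.

≈ 2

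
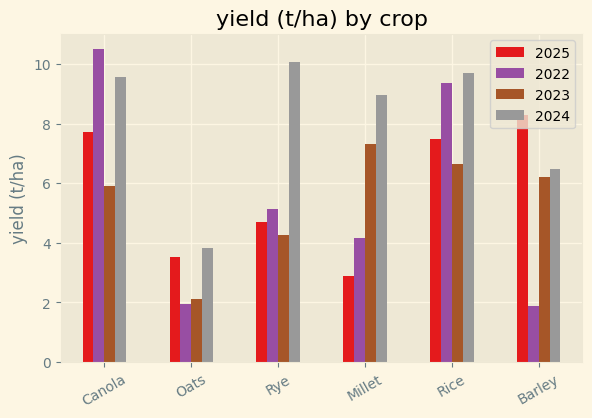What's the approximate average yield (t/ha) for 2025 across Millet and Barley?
≈ 6

(3 + 8) / 2 ≈ 6.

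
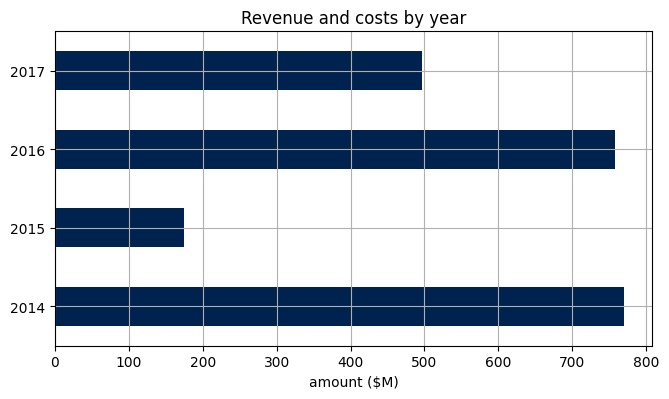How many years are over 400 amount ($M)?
3

Above 400: 2014, 2016, 2017.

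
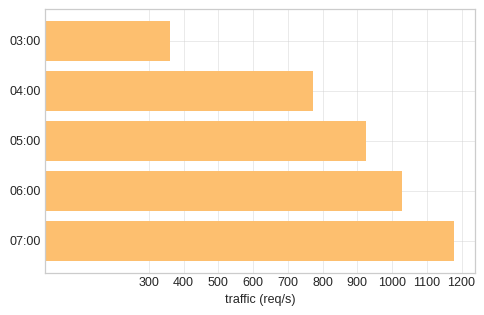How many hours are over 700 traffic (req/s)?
Above 700: 04:00, 05:00, 06:00, 07:00.

4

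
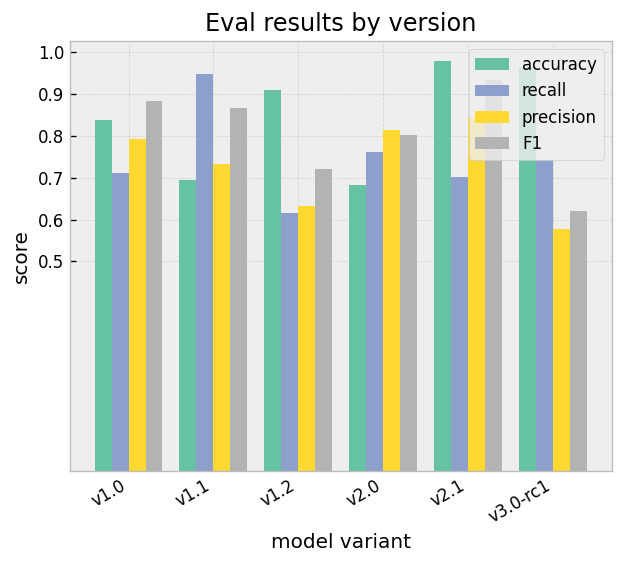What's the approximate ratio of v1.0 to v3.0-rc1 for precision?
≈ 1.33×

v1.0 ≈ 0.8, v3.0-rc1 ≈ 0.6; 0.8/0.6 ≈ 1.33.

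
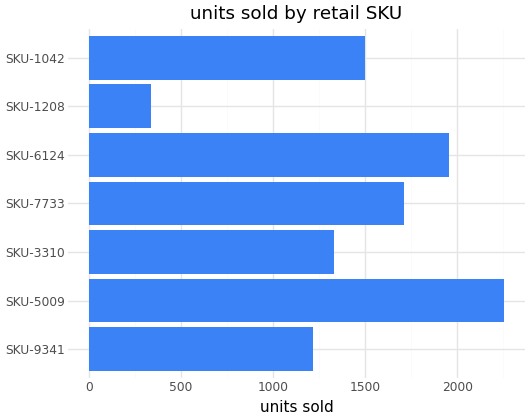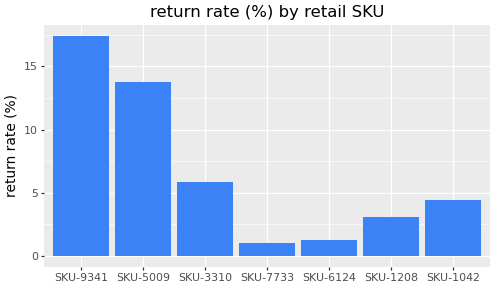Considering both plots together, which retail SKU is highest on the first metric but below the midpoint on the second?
Chart 2 median return rate (%) ≈ 4; below-median retail SKUs: SKU-7733, SKU-6124, SKU-1208. Among those, SKU-6124 has the highest units sold (≈ 2000).

SKU-6124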